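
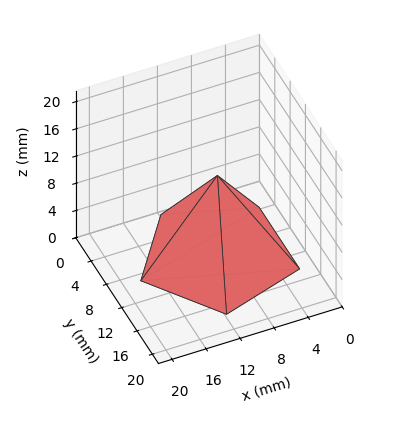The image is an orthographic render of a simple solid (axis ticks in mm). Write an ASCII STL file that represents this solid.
Reading the render: the shape is a regular 5-sided pyramid, base circumscribed radius ≈ 9 mm, apex at z ≈ 12 mm (dimensions read to the nearest mm from the axis ticks). For the STL, each face is triangulated and given an outward normal.

solid part
  facet normal 0.0000 0.0000 -1.0000
    outer loop
      vertex 1.719 14.290 0.000
      vertex 11.781 17.560 0.000
      vertex 18.000 9.000 0.000
    endloop
  endfacet
  facet normal 0.0000 0.0000 -1.0000
    outer loop
      vertex 1.719 3.710 0.000
      vertex 1.719 14.290 0.000
      vertex 18.000 9.000 0.000
    endloop
  endfacet
  facet normal 0.0000 0.0000 -1.0000
    outer loop
      vertex 11.781 0.440 0.000
      vertex 1.719 3.710 0.000
      vertex 18.000 9.000 0.000
    endloop
  endfacet
  facet normal 0.6917 0.5025 0.5187
    outer loop
      vertex 18.000 9.000 0.000
      vertex 11.781 17.560 0.000
      vertex 9.000 9.000 12.000
    endloop
  endfacet
  facet normal -0.2642 0.8131 0.5188
    outer loop
      vertex 11.781 17.560 0.000
      vertex 1.719 14.290 0.000
      vertex 9.000 9.000 12.000
    endloop
  endfacet
  facet normal -0.8549 0.0000 0.5187
    outer loop
      vertex 1.719 14.290 0.000
      vertex 1.719 3.710 0.000
      vertex 9.000 9.000 12.000
    endloop
  endfacet
  facet normal -0.2642 -0.8131 0.5188
    outer loop
      vertex 1.719 3.710 0.000
      vertex 11.781 0.440 0.000
      vertex 9.000 9.000 12.000
    endloop
  endfacet
  facet normal 0.6917 -0.5025 0.5187
    outer loop
      vertex 11.781 0.440 0.000
      vertex 18.000 9.000 0.000
      vertex 9.000 9.000 12.000
    endloop
  endfacet
endsolid part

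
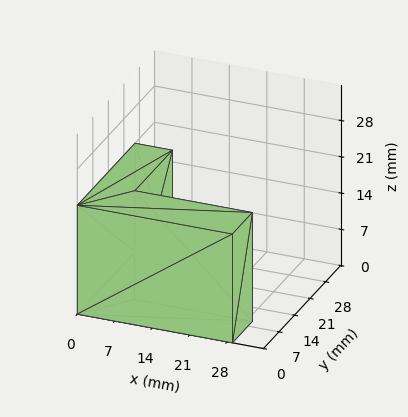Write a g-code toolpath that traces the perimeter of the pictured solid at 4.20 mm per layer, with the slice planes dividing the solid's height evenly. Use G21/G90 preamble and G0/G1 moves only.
Reading the render: the shape is an L-shaped prism: outer 29 × 26 mm, arm thicknesses ≈ 9 mm (horizontal) and 7 mm (vertical), extruded 21 mm in z (dimensions read to the nearest mm from the axis ticks). For the g-code, the solid's height is divided into equal slices at the stated Δz and each level perimeter traced with G1 moves after a G0 lift.

; perimeter-only toolpath
G21 ; units = mm
G90 ; absolute positioning
G28 ; home
; layer 1
G0 Z4.20
G0 X0.00 Y0.00
G1 X29.00 Y0.00
G1 X29.00 Y9.00
G1 X7.00 Y9.00
G1 X7.00 Y26.00
G1 X0.00 Y26.00
G1 X0.00 Y0.00
; layer 2
G0 Z8.40
G0 X0.00 Y0.00
G1 X29.00 Y0.00
G1 X29.00 Y9.00
G1 X7.00 Y9.00
G1 X7.00 Y26.00
G1 X0.00 Y26.00
G1 X0.00 Y0.00
; layer 3
G0 Z12.60
G0 X0.00 Y0.00
G1 X29.00 Y0.00
G1 X29.00 Y9.00
G1 X7.00 Y9.00
G1 X7.00 Y26.00
G1 X0.00 Y26.00
G1 X0.00 Y0.00
; layer 4
G0 Z16.80
G0 X0.00 Y0.00
G1 X29.00 Y0.00
G1 X29.00 Y9.00
G1 X7.00 Y9.00
G1 X7.00 Y26.00
G1 X0.00 Y26.00
G1 X0.00 Y0.00
; layer 5
G0 Z21.00
G0 X0.00 Y0.00
G1 X29.00 Y0.00
G1 X29.00 Y9.00
G1 X7.00 Y9.00
G1 X7.00 Y26.00
G1 X0.00 Y26.00
G1 X0.00 Y0.00
M2 ; end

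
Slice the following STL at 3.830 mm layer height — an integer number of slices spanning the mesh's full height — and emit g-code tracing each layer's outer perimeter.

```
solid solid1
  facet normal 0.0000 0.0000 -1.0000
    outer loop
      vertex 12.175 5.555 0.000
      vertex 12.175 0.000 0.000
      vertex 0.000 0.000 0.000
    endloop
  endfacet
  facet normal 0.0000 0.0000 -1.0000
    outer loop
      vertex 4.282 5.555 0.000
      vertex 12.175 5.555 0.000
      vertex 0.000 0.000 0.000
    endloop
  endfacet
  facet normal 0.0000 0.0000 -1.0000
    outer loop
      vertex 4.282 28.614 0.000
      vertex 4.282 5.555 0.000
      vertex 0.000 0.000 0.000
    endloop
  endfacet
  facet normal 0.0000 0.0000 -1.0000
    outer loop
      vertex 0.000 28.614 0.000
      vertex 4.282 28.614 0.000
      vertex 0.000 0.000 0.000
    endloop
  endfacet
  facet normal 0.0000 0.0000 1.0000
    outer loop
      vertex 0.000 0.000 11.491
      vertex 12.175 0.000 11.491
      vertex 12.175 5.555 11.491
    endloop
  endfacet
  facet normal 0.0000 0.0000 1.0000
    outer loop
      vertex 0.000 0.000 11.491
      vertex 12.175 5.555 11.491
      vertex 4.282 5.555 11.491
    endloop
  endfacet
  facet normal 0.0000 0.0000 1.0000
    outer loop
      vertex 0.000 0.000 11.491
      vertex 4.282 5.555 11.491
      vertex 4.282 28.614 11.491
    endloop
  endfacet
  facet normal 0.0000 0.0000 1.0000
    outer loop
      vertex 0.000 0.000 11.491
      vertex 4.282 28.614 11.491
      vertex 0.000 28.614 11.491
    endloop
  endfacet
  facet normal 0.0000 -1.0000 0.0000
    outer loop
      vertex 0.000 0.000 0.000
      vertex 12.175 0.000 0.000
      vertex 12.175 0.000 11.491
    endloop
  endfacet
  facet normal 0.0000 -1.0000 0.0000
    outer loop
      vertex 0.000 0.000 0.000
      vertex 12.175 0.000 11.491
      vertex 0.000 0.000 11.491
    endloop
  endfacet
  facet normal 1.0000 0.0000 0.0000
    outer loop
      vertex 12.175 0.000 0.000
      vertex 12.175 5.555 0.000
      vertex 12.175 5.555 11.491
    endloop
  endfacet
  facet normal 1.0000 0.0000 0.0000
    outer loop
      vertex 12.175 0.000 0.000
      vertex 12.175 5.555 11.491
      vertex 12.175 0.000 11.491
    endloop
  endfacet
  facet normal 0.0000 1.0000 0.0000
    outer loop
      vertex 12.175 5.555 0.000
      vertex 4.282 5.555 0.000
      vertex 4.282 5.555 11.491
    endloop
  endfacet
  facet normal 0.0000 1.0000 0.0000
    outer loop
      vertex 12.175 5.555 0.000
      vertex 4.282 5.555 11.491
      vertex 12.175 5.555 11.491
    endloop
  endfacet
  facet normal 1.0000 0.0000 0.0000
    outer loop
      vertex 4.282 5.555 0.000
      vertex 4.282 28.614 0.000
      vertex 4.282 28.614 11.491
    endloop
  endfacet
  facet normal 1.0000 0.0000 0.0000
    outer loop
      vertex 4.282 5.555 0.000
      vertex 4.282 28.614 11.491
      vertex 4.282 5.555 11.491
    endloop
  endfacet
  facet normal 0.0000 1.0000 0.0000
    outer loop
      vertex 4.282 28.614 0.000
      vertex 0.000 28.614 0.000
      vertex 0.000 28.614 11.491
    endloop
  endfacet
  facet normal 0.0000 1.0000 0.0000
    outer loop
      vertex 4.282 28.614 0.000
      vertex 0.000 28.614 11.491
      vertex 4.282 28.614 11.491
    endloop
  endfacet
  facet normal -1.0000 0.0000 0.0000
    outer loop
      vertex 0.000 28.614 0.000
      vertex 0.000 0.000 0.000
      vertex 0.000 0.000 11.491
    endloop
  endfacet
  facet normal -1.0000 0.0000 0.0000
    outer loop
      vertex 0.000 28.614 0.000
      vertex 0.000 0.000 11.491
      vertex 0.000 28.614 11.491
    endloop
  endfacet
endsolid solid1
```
; perimeter-only toolpath
G21 ; units = mm
G90 ; absolute positioning
G28 ; home
; layer 1
G0 Z3.830
G0 X0.000 Y0.000
G1 X12.175 Y0.000
G1 X12.175 Y5.555
G1 X4.282 Y5.555
G1 X4.282 Y28.614
G1 X0.000 Y28.614
G1 X0.000 Y0.000
; layer 2
G0 Z7.661
G0 X0.000 Y0.000
G1 X12.175 Y0.000
G1 X12.175 Y5.555
G1 X4.282 Y5.555
G1 X4.282 Y28.614
G1 X0.000 Y28.614
G1 X0.000 Y0.000
; layer 3
G0 Z11.491
G0 X0.000 Y0.000
G1 X12.175 Y0.000
G1 X12.175 Y5.555
G1 X4.282 Y5.555
G1 X4.282 Y28.614
G1 X0.000 Y28.614
G1 X0.000 Y0.000
M2 ; end

The solid is an L-shaped prism: outer 12.2 × 28.6 mm, arm thicknesses ≈ 5.55 mm (horizontal) and 4.28 mm (vertical), extruded 11.5 mm in z. Slicing at Δz = 3.830 mm — 3 equal slices spanning the solid's height, so layer i sits at z = i·h/3 — gives 3 non-empty perimeters. Each is a 6-segment closed polygon; G0 lifts to the layer z and rapids to the start vertex, then G1 traces the edges.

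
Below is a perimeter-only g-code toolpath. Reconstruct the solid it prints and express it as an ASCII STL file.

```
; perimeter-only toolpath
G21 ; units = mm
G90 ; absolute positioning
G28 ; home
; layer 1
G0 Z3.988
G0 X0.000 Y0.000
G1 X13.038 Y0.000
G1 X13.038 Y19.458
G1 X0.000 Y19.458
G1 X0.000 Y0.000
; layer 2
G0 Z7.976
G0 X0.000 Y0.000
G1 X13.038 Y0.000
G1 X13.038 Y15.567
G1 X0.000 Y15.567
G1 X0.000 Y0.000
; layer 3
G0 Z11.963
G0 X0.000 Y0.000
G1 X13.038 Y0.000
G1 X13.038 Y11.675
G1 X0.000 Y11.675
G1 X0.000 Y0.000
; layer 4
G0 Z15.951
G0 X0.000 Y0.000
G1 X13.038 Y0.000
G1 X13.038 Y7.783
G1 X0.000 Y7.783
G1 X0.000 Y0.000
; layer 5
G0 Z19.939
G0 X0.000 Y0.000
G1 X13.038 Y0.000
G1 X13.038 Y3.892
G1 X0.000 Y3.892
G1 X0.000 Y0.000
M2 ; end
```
solid part
  facet normal 0.0000 0.0000 -1.0000
    outer loop
      vertex 13.038 23.350 0.000
      vertex 13.038 0.000 0.000
      vertex 0.000 0.000 0.000
    endloop
  endfacet
  facet normal 0.0000 0.0000 -1.0000
    outer loop
      vertex 0.000 23.350 0.000
      vertex 13.038 23.350 0.000
      vertex 0.000 0.000 0.000
    endloop
  endfacet
  facet normal 0.0000 -1.0000 0.0000
    outer loop
      vertex 0.000 0.000 0.000
      vertex 13.038 0.000 0.000
      vertex 13.038 0.000 23.927
    endloop
  endfacet
  facet normal 0.0000 -1.0000 0.0000
    outer loop
      vertex 0.000 0.000 0.000
      vertex 13.038 0.000 23.927
      vertex 0.000 0.000 23.927
    endloop
  endfacet
  facet normal 0.0000 0.7157 0.6984
    outer loop
      vertex 0.000 0.000 23.927
      vertex 13.038 0.000 23.927
      vertex 13.038 23.350 0.000
    endloop
  endfacet
  facet normal 0.0000 0.7157 0.6984
    outer loop
      vertex 0.000 0.000 23.927
      vertex 13.038 23.350 0.000
      vertex 0.000 23.350 0.000
    endloop
  endfacet
  facet normal -1.0000 0.0000 0.0000
    outer loop
      vertex 0.000 0.000 23.927
      vertex 0.000 23.350 0.000
      vertex 0.000 0.000 0.000
    endloop
  endfacet
  facet normal 1.0000 0.0000 0.0000
    outer loop
      vertex 13.038 0.000 0.000
      vertex 13.038 23.350 0.000
      vertex 13.038 0.000 23.927
    endloop
  endfacet
endsolid part

The G0 Z moves step by Δz≈3.988 mm. The G1 loops shrink linearly with z, so the solid tapers from its base footprint up to z≈23.9. Closing with a flat bottom cap and the tapered top and triangulating gives 8 facets — a wedge (ramp): 13 × 23.4 mm base, rising to 23.9 mm along the y=0 edge and sloping linearly to z=0 at y=23.4.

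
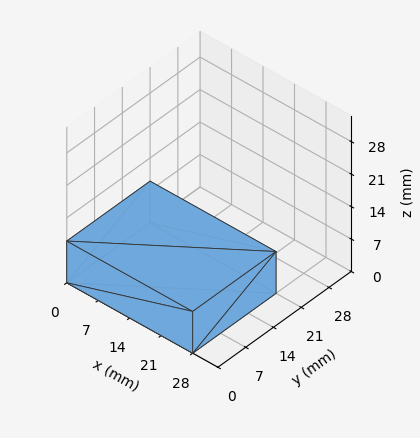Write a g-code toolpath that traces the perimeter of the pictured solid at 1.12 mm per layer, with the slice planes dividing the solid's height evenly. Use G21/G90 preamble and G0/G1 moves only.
Reading the render: the shape is a rectangular box, roughly 28 × 21 mm footprint and 9 mm tall (dimensions read to the nearest mm from the axis ticks). For the g-code, the solid's height is divided into equal slices at the stated Δz and each level perimeter traced with G1 moves after a G0 lift.

; perimeter-only toolpath
G21 ; units = mm
G90 ; absolute positioning
G28 ; home
; layer 1
G0 Z1.12
G0 X0.00 Y0.00
G1 X28.00 Y0.00
G1 X28.00 Y21.00
G1 X0.00 Y21.00
G1 X0.00 Y0.00
; layer 2
G0 Z2.25
G0 X0.00 Y0.00
G1 X28.00 Y0.00
G1 X28.00 Y21.00
G1 X0.00 Y21.00
G1 X0.00 Y0.00
; layer 3
G0 Z3.38
G0 X0.00 Y0.00
G1 X28.00 Y0.00
G1 X28.00 Y21.00
G1 X0.00 Y21.00
G1 X0.00 Y0.00
; layer 4
G0 Z4.50
G0 X0.00 Y0.00
G1 X28.00 Y0.00
G1 X28.00 Y21.00
G1 X0.00 Y21.00
G1 X0.00 Y0.00
; layer 5
G0 Z5.62
G0 X0.00 Y0.00
G1 X28.00 Y0.00
G1 X28.00 Y21.00
G1 X0.00 Y21.00
G1 X0.00 Y0.00
; layer 6
G0 Z6.75
G0 X0.00 Y0.00
G1 X28.00 Y0.00
G1 X28.00 Y21.00
G1 X0.00 Y21.00
G1 X0.00 Y0.00
; layer 7
G0 Z7.88
G0 X0.00 Y0.00
G1 X28.00 Y0.00
G1 X28.00 Y21.00
G1 X0.00 Y21.00
G1 X0.00 Y0.00
; layer 8
G0 Z9.00
G0 X0.00 Y0.00
G1 X28.00 Y0.00
G1 X28.00 Y21.00
G1 X0.00 Y21.00
G1 X0.00 Y0.00
M2 ; end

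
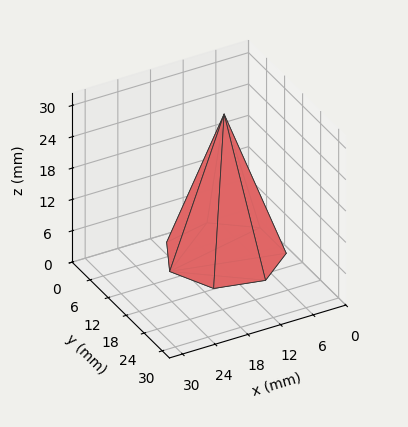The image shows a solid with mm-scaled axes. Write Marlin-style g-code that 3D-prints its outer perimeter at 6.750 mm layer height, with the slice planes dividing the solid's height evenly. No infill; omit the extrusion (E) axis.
Reading the render: the shape is a regular 7-sided pyramid, base circumscribed radius ≈ 10 mm, apex at z ≈ 27 mm (dimensions read to the nearest mm from the axis ticks). For the g-code, the solid's height is divided into equal slices at the stated Δz and each level perimeter traced with G1 moves after a G0 lift.

; perimeter-only toolpath
G21 ; units = mm
G90 ; absolute positioning
G28 ; home
; layer 1
G0 Z6.750
G0 X17.500 Y10.000
G1 X14.676 Y15.864
G1 X8.331 Y17.312
G1 X3.242 Y13.254
G1 X3.242 Y6.746
G1 X8.331 Y2.688
G1 X14.676 Y4.136
G1 X17.500 Y10.000
; layer 2
G0 Z13.500
G0 X15.000 Y10.000
G1 X13.117 Y13.909
G1 X8.887 Y14.874
G1 X5.495 Y12.169
G1 X5.495 Y7.830
G1 X8.887 Y5.125
G1 X13.117 Y6.091
G1 X15.000 Y10.000
; layer 3
G0 Z20.250
G0 X12.500 Y10.000
G1 X11.559 Y11.954
G1 X9.444 Y12.437
G1 X7.747 Y11.085
G1 X7.747 Y8.915
G1 X9.444 Y7.563
G1 X11.559 Y8.046
G1 X12.500 Y10.000
M2 ; end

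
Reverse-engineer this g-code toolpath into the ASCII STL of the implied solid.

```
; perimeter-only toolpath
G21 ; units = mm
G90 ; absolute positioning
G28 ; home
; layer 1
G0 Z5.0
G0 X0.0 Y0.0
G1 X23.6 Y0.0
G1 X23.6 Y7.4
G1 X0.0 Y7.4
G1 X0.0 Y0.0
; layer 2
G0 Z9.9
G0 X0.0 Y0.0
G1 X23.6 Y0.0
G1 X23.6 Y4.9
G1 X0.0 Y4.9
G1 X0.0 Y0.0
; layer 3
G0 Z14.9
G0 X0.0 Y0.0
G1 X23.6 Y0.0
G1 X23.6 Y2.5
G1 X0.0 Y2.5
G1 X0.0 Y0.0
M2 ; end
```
solid part
  facet normal 0.0000 0.0000 -1.0000
    outer loop
      vertex 23.6 9.8 0.0
      vertex 23.6 0.0 0.0
      vertex 0.0 0.0 0.0
    endloop
  endfacet
  facet normal 0.0000 0.0000 -1.0000
    outer loop
      vertex 0.0 9.8 0.0
      vertex 23.6 9.8 0.0
      vertex 0.0 0.0 0.0
    endloop
  endfacet
  facet normal 0.0000 -1.0000 0.0000
    outer loop
      vertex 0.0 0.0 0.0
      vertex 23.6 0.0 0.0
      vertex 23.6 0.0 19.8
    endloop
  endfacet
  facet normal 0.0000 -1.0000 0.0000
    outer loop
      vertex 0.0 0.0 0.0
      vertex 23.6 0.0 19.8
      vertex 0.0 0.0 19.8
    endloop
  endfacet
  facet normal 0.0000 0.8962 0.4436
    outer loop
      vertex 0.0 0.0 19.8
      vertex 23.6 0.0 19.8
      vertex 23.6 9.8 0.0
    endloop
  endfacet
  facet normal 0.0000 0.8962 0.4436
    outer loop
      vertex 0.0 0.0 19.8
      vertex 23.6 9.8 0.0
      vertex 0.0 9.8 0.0
    endloop
  endfacet
  facet normal -1.0000 0.0000 0.0000
    outer loop
      vertex 0.0 0.0 19.8
      vertex 0.0 9.8 0.0
      vertex 0.0 0.0 0.0
    endloop
  endfacet
  facet normal 1.0000 0.0000 0.0000
    outer loop
      vertex 23.6 0.0 0.0
      vertex 23.6 9.8 0.0
      vertex 23.6 0.0 19.8
    endloop
  endfacet
endsolid part

The G0 Z moves step by Δz≈5.0 mm. The G1 loops shrink linearly with z, so the solid tapers from its base footprint up to z≈19.8. Closing with a flat bottom cap and the tapered top and triangulating gives 8 facets — a wedge (ramp): 23.6 × 9.8 mm base, rising to 19.8 mm along the y=0 edge and sloping linearly to z=0 at y=9.8.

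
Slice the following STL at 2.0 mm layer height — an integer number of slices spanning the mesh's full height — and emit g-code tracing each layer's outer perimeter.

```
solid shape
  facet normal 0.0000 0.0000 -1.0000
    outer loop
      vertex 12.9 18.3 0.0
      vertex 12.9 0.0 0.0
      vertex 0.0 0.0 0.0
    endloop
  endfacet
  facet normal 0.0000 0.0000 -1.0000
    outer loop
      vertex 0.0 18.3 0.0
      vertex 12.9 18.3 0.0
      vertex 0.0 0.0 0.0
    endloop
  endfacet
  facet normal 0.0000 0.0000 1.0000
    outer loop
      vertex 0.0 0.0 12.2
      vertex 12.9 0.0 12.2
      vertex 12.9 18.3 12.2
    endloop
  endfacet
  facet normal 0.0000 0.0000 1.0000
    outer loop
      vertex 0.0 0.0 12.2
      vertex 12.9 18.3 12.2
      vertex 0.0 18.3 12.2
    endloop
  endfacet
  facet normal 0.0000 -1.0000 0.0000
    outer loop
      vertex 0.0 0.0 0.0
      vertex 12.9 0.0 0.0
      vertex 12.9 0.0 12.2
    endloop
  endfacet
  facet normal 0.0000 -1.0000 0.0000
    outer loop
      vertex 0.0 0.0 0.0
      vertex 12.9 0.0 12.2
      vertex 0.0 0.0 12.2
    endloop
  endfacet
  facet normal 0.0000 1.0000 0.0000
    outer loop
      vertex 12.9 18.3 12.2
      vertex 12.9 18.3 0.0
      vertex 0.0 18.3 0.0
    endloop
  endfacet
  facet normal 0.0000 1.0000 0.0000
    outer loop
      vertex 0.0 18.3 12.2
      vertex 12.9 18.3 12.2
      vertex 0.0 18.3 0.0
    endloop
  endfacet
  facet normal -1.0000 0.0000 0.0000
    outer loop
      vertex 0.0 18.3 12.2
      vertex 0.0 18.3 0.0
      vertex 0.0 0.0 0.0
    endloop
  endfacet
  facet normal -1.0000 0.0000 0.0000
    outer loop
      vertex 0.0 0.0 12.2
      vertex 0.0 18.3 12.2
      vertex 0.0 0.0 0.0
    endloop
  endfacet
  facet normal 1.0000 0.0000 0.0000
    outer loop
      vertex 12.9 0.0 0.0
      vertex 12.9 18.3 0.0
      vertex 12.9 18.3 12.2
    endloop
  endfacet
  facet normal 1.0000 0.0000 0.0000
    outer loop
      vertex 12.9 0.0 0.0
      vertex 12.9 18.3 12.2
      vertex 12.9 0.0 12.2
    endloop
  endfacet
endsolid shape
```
; perimeter-only toolpath
G21 ; units = mm
G90 ; absolute positioning
G28 ; home
; layer 1
G0 Z2.0
G0 X0.0 Y0.0
G1 X12.9 Y0.0
G1 X12.9 Y18.3
G1 X0.0 Y18.3
G1 X0.0 Y0.0
; layer 2
G0 Z4.1
G0 X0.0 Y0.0
G1 X12.9 Y0.0
G1 X12.9 Y18.3
G1 X0.0 Y18.3
G1 X0.0 Y0.0
; layer 3
G0 Z6.1
G0 X0.0 Y0.0
G1 X12.9 Y0.0
G1 X12.9 Y18.3
G1 X0.0 Y18.3
G1 X0.0 Y0.0
; layer 4
G0 Z8.1
G0 X0.0 Y0.0
G1 X12.9 Y0.0
G1 X12.9 Y18.3
G1 X0.0 Y18.3
G1 X0.0 Y0.0
; layer 5
G0 Z10.2
G0 X0.0 Y0.0
G1 X12.9 Y0.0
G1 X12.9 Y18.3
G1 X0.0 Y18.3
G1 X0.0 Y0.0
; layer 6
G0 Z12.2
G0 X0.0 Y0.0
G1 X12.9 Y0.0
G1 X12.9 Y18.3
G1 X0.0 Y18.3
G1 X0.0 Y0.0
M2 ; end

The solid is a rectangular box, roughly 12.9 × 18.3 mm footprint and 12.2 mm tall. Slicing at Δz = 2.0 mm — 6 equal slices spanning the solid's height, so layer i sits at z = i·h/6 — gives 6 non-empty perimeters. Each is a 4-segment closed polygon; G0 lifts to the layer z and rapids to the start vertex, then G1 traces the edges.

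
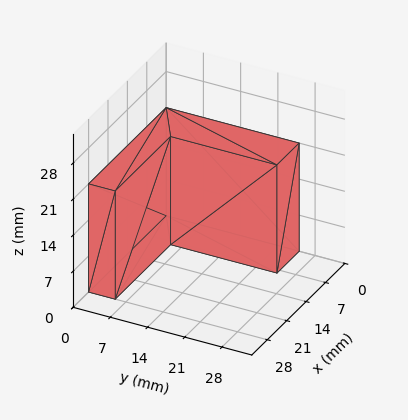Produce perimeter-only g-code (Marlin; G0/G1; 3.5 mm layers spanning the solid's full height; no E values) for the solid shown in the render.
Reading the render: the shape is an L-shaped prism: outer 28 × 25 mm, arm thicknesses ≈ 5 mm (horizontal) and 8 mm (vertical), extruded 21 mm in z (dimensions read to the nearest mm from the axis ticks). For the g-code, the solid's height is divided into equal slices at the stated Δz and each level perimeter traced with G1 moves after a G0 lift.

; perimeter-only toolpath
G21 ; units = mm
G90 ; absolute positioning
G28 ; home
; layer 1
G0 Z3.5
G0 X0.0 Y0.0
G1 X28.0 Y0.0
G1 X28.0 Y5.0
G1 X8.0 Y5.0
G1 X8.0 Y25.0
G1 X0.0 Y25.0
G1 X0.0 Y0.0
; layer 2
G0 Z7.0
G0 X0.0 Y0.0
G1 X28.0 Y0.0
G1 X28.0 Y5.0
G1 X8.0 Y5.0
G1 X8.0 Y25.0
G1 X0.0 Y25.0
G1 X0.0 Y0.0
; layer 3
G0 Z10.5
G0 X0.0 Y0.0
G1 X28.0 Y0.0
G1 X28.0 Y5.0
G1 X8.0 Y5.0
G1 X8.0 Y25.0
G1 X0.0 Y25.0
G1 X0.0 Y0.0
; layer 4
G0 Z14.0
G0 X0.0 Y0.0
G1 X28.0 Y0.0
G1 X28.0 Y5.0
G1 X8.0 Y5.0
G1 X8.0 Y25.0
G1 X0.0 Y25.0
G1 X0.0 Y0.0
; layer 5
G0 Z17.5
G0 X0.0 Y0.0
G1 X28.0 Y0.0
G1 X28.0 Y5.0
G1 X8.0 Y5.0
G1 X8.0 Y25.0
G1 X0.0 Y25.0
G1 X0.0 Y0.0
; layer 6
G0 Z21.0
G0 X0.0 Y0.0
G1 X28.0 Y0.0
G1 X28.0 Y5.0
G1 X8.0 Y5.0
G1 X8.0 Y25.0
G1 X0.0 Y25.0
G1 X0.0 Y0.0
M2 ; end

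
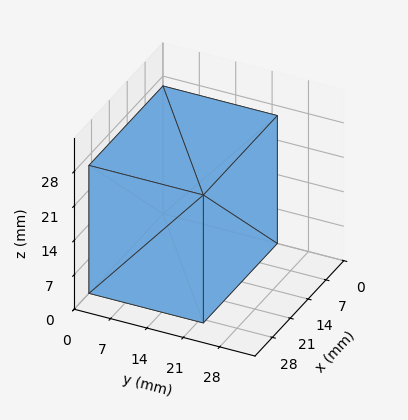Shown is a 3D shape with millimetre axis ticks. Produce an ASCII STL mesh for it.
Reading the render: the shape is a rectangular box, roughly 29 × 22 mm footprint and 26 mm tall (dimensions read to the nearest mm from the axis ticks). For the STL, each face is triangulated and given an outward normal.

solid part
  facet normal 0.0000 0.0000 -1.0000
    outer loop
      vertex 29.00 22.00 0.00
      vertex 29.00 0.00 0.00
      vertex 0.00 0.00 0.00
    endloop
  endfacet
  facet normal 0.0000 0.0000 -1.0000
    outer loop
      vertex 0.00 22.00 0.00
      vertex 29.00 22.00 0.00
      vertex 0.00 0.00 0.00
    endloop
  endfacet
  facet normal 0.0000 0.0000 1.0000
    outer loop
      vertex 0.00 0.00 26.00
      vertex 29.00 0.00 26.00
      vertex 29.00 22.00 26.00
    endloop
  endfacet
  facet normal 0.0000 0.0000 1.0000
    outer loop
      vertex 0.00 0.00 26.00
      vertex 29.00 22.00 26.00
      vertex 0.00 22.00 26.00
    endloop
  endfacet
  facet normal 0.0000 -1.0000 0.0000
    outer loop
      vertex 0.00 0.00 0.00
      vertex 29.00 0.00 0.00
      vertex 29.00 0.00 26.00
    endloop
  endfacet
  facet normal 0.0000 -1.0000 0.0000
    outer loop
      vertex 0.00 0.00 0.00
      vertex 29.00 0.00 26.00
      vertex 0.00 0.00 26.00
    endloop
  endfacet
  facet normal 0.0000 1.0000 0.0000
    outer loop
      vertex 29.00 22.00 26.00
      vertex 29.00 22.00 0.00
      vertex 0.00 22.00 0.00
    endloop
  endfacet
  facet normal 0.0000 1.0000 0.0000
    outer loop
      vertex 0.00 22.00 26.00
      vertex 29.00 22.00 26.00
      vertex 0.00 22.00 0.00
    endloop
  endfacet
  facet normal -1.0000 0.0000 0.0000
    outer loop
      vertex 0.00 22.00 26.00
      vertex 0.00 22.00 0.00
      vertex 0.00 0.00 0.00
    endloop
  endfacet
  facet normal -1.0000 0.0000 0.0000
    outer loop
      vertex 0.00 0.00 26.00
      vertex 0.00 22.00 26.00
      vertex 0.00 0.00 0.00
    endloop
  endfacet
  facet normal 1.0000 0.0000 0.0000
    outer loop
      vertex 29.00 0.00 0.00
      vertex 29.00 22.00 0.00
      vertex 29.00 22.00 26.00
    endloop
  endfacet
  facet normal 1.0000 0.0000 0.0000
    outer loop
      vertex 29.00 0.00 0.00
      vertex 29.00 22.00 26.00
      vertex 29.00 0.00 26.00
    endloop
  endfacet
endsolid part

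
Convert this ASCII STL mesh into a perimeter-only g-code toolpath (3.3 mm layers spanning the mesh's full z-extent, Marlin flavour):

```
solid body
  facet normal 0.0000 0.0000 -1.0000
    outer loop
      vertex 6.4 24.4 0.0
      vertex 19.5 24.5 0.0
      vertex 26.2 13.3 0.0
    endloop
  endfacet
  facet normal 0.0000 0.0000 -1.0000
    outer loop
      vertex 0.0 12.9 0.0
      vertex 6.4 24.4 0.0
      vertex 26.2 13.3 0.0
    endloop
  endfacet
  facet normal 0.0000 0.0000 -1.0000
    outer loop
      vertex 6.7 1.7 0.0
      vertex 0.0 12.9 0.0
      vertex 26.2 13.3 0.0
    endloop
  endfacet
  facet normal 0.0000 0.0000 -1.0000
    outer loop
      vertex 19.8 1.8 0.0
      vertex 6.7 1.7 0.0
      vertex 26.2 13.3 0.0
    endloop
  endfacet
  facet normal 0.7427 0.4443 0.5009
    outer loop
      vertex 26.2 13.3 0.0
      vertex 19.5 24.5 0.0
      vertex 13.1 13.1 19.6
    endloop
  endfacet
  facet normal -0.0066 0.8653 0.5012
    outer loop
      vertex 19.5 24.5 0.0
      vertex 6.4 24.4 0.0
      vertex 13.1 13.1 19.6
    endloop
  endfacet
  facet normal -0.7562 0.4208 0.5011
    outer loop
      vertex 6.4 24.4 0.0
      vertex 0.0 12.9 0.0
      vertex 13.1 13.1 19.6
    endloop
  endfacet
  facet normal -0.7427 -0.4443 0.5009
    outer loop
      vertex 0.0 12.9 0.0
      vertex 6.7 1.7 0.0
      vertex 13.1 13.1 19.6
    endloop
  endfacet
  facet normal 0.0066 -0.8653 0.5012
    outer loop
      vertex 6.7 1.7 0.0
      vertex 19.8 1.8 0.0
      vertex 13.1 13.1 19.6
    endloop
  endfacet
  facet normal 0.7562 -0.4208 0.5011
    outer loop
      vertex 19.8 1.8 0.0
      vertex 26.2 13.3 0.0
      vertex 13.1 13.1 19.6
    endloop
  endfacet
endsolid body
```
; perimeter-only toolpath
G21 ; units = mm
G90 ; absolute positioning
G28 ; home
; layer 1
G0 Z3.3
G0 X24.0 Y13.3
G1 X18.4 Y22.6
G1 X7.5 Y22.5
G1 X2.2 Y12.9
G1 X7.8 Y3.6
G1 X18.7 Y3.7
G1 X24.0 Y13.3
; layer 2
G0 Z6.5
G0 X21.8 Y13.2
G1 X17.4 Y20.7
G1 X8.6 Y20.6
G1 X4.4 Y13.0
G1 X8.8 Y5.5
G1 X17.6 Y5.6
G1 X21.8 Y13.2
; layer 3
G0 Z9.8
G0 X19.6 Y13.2
G1 X16.3 Y18.8
G1 X9.8 Y18.8
G1 X6.5 Y13.0
G1 X9.9 Y7.4
G1 X16.4 Y7.5
G1 X19.6 Y13.2
; layer 4
G0 Z13.1
G0 X17.5 Y13.2
G1 X15.2 Y16.9
G1 X10.9 Y16.9
G1 X8.7 Y13.0
G1 X11.0 Y9.3
G1 X15.3 Y9.3
G1 X17.5 Y13.2
; layer 5
G0 Z16.3
G0 X15.3 Y13.1
G1 X14.2 Y15.0
G1 X12.0 Y15.0
G1 X10.9 Y13.1
G1 X12.0 Y11.2
G1 X14.2 Y11.2
G1 X15.3 Y13.1
M2 ; end

The solid is a regular 6-sided pyramid, base circumscribed radius ≈ 13.1 mm, apex at z ≈ 19.6 mm. Slicing at Δz = 3.3 mm — 6 equal slices spanning the solid's height, so layer i sits at z = i·h/6 — gives 5 non-empty perimeters. Each is a 6-segment closed polygon; G0 lifts to the layer z and rapids to the start vertex, then G1 traces the edges. The cross-section shrinks linearly with z (the slice at the apex is degenerate and omitted).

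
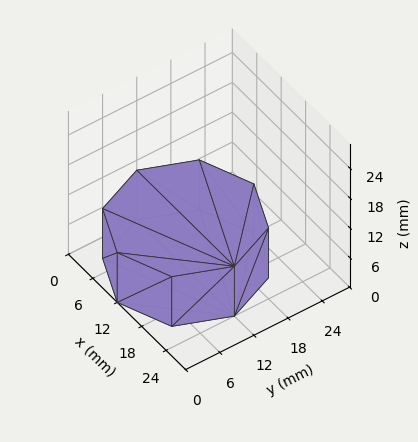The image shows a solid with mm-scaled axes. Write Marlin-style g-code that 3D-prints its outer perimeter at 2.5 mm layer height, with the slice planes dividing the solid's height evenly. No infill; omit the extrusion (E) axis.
Reading the render: the shape is a regular 8-sided prism (a cylinder approximated with 8 flat sides), circumscribed radius ≈ 12 mm, height ≈ 10 mm (dimensions read to the nearest mm from the axis ticks). For the g-code, the solid's height is divided into equal slices at the stated Δz and each level perimeter traced with G1 moves after a G0 lift.

; perimeter-only toolpath
G21 ; units = mm
G90 ; absolute positioning
G28 ; home
; layer 1
G0 Z2.5
G0 X24.0 Y12.0
G1 X20.5 Y20.5
G1 X12.0 Y24.0
G1 X3.5 Y20.5
G1 X0.0 Y12.0
G1 X3.5 Y3.5
G1 X12.0 Y0.0
G1 X20.5 Y3.5
G1 X24.0 Y12.0
; layer 2
G0 Z5.0
G0 X24.0 Y12.0
G1 X20.5 Y20.5
G1 X12.0 Y24.0
G1 X3.5 Y20.5
G1 X0.0 Y12.0
G1 X3.5 Y3.5
G1 X12.0 Y0.0
G1 X20.5 Y3.5
G1 X24.0 Y12.0
; layer 3
G0 Z7.5
G0 X24.0 Y12.0
G1 X20.5 Y20.5
G1 X12.0 Y24.0
G1 X3.5 Y20.5
G1 X0.0 Y12.0
G1 X3.5 Y3.5
G1 X12.0 Y0.0
G1 X20.5 Y3.5
G1 X24.0 Y12.0
; layer 4
G0 Z10.0
G0 X24.0 Y12.0
G1 X20.5 Y20.5
G1 X12.0 Y24.0
G1 X3.5 Y20.5
G1 X0.0 Y12.0
G1 X3.5 Y3.5
G1 X12.0 Y0.0
G1 X20.5 Y3.5
G1 X24.0 Y12.0
M2 ; end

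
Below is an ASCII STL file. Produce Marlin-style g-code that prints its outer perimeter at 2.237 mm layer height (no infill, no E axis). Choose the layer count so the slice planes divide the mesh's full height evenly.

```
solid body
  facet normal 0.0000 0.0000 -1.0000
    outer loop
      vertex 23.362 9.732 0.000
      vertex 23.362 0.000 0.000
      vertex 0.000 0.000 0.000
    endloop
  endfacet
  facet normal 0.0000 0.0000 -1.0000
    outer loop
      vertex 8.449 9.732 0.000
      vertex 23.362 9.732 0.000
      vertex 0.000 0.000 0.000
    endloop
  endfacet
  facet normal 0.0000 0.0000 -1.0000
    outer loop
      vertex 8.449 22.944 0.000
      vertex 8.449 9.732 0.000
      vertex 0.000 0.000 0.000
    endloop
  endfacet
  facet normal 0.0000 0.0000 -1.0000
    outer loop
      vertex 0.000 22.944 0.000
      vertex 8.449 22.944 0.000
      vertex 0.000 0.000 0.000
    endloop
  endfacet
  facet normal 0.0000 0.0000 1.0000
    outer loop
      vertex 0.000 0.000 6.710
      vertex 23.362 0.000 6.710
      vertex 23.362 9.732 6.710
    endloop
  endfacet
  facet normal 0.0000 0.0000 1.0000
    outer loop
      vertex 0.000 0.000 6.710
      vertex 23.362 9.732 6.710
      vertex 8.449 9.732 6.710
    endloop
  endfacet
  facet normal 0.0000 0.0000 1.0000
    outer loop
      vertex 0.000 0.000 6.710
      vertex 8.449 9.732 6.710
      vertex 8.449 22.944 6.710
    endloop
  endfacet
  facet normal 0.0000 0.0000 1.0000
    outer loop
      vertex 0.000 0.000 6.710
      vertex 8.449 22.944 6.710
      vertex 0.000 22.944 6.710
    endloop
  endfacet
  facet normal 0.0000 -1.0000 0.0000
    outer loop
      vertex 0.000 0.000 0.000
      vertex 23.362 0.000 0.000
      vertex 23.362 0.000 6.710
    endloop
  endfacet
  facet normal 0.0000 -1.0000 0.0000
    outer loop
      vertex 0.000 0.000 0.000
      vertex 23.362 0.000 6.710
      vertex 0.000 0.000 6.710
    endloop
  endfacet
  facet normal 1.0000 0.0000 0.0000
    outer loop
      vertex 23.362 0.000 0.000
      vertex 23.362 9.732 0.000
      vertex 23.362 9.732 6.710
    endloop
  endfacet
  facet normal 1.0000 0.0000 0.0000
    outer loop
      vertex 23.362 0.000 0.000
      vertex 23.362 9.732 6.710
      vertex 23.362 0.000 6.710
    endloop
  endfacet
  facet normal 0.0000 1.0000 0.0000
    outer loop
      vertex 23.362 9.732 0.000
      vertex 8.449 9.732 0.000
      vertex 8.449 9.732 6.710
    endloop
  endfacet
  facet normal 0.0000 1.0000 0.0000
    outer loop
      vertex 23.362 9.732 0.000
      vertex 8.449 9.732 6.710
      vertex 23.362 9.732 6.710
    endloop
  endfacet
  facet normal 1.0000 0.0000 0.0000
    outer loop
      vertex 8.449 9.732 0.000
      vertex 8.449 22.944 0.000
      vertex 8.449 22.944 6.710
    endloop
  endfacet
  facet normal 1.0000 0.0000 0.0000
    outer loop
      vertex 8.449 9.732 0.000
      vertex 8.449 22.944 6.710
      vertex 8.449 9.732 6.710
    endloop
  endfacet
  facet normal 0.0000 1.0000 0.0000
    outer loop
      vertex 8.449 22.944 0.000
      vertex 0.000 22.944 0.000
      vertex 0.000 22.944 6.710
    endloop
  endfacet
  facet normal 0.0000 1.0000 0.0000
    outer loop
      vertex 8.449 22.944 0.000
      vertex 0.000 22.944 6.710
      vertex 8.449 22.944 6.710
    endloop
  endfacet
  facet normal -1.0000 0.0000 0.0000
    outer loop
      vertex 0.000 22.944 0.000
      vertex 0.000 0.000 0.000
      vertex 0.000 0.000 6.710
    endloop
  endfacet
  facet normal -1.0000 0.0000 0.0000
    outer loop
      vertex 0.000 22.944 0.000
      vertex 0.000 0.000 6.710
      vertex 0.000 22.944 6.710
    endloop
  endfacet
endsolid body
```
; perimeter-only toolpath
G21 ; units = mm
G90 ; absolute positioning
G28 ; home
; layer 1
G0 Z2.237
G0 X0.000 Y0.000
G1 X23.362 Y0.000
G1 X23.362 Y9.732
G1 X8.449 Y9.732
G1 X8.449 Y22.944
G1 X0.000 Y22.944
G1 X0.000 Y0.000
; layer 2
G0 Z4.473
G0 X0.000 Y0.000
G1 X23.362 Y0.000
G1 X23.362 Y9.732
G1 X8.449 Y9.732
G1 X8.449 Y22.944
G1 X0.000 Y22.944
G1 X0.000 Y0.000
; layer 3
G0 Z6.710
G0 X0.000 Y0.000
G1 X23.362 Y0.000
G1 X23.362 Y9.732
G1 X8.449 Y9.732
G1 X8.449 Y22.944
G1 X0.000 Y22.944
G1 X0.000 Y0.000
M2 ; end

The solid is an L-shaped prism: outer 23.4 × 22.9 mm, arm thicknesses ≈ 9.73 mm (horizontal) and 8.45 mm (vertical), extruded 6.71 mm in z. Slicing at Δz = 2.237 mm — 3 equal slices spanning the solid's height, so layer i sits at z = i·h/3 — gives 3 non-empty perimeters. Each is a 6-segment closed polygon; G0 lifts to the layer z and rapids to the start vertex, then G1 traces the edges.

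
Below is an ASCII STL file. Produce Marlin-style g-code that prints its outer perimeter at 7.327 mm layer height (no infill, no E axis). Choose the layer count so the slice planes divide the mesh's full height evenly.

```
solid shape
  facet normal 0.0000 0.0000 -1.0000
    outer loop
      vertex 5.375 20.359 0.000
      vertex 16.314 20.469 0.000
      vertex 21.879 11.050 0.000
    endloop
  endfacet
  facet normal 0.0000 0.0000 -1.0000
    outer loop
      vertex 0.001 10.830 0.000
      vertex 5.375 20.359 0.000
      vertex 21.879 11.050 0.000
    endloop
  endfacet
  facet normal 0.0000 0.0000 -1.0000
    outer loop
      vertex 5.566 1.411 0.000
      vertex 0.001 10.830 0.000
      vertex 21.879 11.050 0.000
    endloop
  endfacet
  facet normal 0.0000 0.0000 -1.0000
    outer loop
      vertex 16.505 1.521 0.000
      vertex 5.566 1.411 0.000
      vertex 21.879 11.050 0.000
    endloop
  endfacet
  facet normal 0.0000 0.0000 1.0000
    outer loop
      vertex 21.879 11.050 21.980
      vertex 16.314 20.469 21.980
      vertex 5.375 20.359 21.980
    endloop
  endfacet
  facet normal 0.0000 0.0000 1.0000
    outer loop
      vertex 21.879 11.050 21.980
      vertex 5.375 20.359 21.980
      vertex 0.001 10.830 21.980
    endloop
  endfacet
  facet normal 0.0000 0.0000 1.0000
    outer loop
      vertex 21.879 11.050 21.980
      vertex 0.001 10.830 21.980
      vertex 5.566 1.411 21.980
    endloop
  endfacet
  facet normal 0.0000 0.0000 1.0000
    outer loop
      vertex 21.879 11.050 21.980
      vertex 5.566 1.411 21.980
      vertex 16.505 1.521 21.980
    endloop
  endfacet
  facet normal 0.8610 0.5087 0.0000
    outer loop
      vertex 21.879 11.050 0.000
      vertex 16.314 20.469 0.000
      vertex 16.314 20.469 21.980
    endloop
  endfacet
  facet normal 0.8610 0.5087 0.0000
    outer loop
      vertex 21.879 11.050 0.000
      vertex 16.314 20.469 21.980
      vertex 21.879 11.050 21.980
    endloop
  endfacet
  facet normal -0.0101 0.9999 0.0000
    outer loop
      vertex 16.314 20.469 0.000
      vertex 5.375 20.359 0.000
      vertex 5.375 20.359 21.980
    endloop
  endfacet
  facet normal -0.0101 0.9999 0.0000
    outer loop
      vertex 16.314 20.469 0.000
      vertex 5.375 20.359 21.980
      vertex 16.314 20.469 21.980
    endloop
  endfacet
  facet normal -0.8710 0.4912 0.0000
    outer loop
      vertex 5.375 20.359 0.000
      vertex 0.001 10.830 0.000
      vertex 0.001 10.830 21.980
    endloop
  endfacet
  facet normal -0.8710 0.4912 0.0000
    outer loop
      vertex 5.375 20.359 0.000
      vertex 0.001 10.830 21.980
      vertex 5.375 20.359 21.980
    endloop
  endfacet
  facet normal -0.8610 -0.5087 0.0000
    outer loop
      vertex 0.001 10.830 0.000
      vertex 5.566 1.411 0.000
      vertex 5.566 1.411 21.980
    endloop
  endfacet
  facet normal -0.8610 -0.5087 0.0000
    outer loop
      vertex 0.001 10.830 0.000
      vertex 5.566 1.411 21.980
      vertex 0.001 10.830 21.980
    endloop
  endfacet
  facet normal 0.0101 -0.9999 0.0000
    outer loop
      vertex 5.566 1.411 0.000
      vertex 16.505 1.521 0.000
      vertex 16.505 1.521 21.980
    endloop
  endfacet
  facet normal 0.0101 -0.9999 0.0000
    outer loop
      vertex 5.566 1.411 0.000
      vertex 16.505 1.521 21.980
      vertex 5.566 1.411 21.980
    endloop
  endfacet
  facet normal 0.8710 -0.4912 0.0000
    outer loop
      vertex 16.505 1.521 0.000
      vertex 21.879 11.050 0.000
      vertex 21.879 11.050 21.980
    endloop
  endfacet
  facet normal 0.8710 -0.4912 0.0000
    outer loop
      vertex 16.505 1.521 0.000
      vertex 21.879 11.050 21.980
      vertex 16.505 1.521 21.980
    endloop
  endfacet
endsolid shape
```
; perimeter-only toolpath
G21 ; units = mm
G90 ; absolute positioning
G28 ; home
; layer 1
G0 Z7.327
G0 X21.879 Y11.050
G1 X16.314 Y20.469
G1 X5.375 Y20.359
G1 X0.001 Y10.830
G1 X5.566 Y1.411
G1 X16.505 Y1.521
G1 X21.879 Y11.050
; layer 2
G0 Z14.653
G0 X21.879 Y11.050
G1 X16.314 Y20.469
G1 X5.375 Y20.359
G1 X0.001 Y10.830
G1 X5.566 Y1.411
G1 X16.505 Y1.521
G1 X21.879 Y11.050
; layer 3
G0 Z21.980
G0 X21.879 Y11.050
G1 X16.314 Y20.469
G1 X5.375 Y20.359
G1 X0.001 Y10.830
G1 X5.566 Y1.411
G1 X16.505 Y1.521
G1 X21.879 Y11.050
M2 ; end

The solid is a regular 6-sided prism (a cylinder approximated with 6 flat sides), circumscribed radius ≈ 10.9 mm, height ≈ 22 mm. Slicing at Δz = 7.327 mm — 3 equal slices spanning the solid's height, so layer i sits at z = i·h/3 — gives 3 non-empty perimeters. Each is a 6-segment closed polygon; G0 lifts to the layer z and rapids to the start vertex, then G1 traces the edges.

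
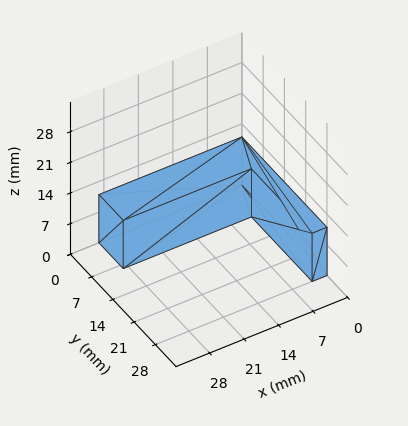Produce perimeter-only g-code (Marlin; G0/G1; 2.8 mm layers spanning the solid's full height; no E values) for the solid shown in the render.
Reading the render: the shape is an L-shaped prism: outer 29 × 28 mm, arm thicknesses ≈ 8 mm (horizontal) and 3 mm (vertical), extruded 11 mm in z (dimensions read to the nearest mm from the axis ticks). For the g-code, the solid's height is divided into equal slices at the stated Δz and each level perimeter traced with G1 moves after a G0 lift.

; perimeter-only toolpath
G21 ; units = mm
G90 ; absolute positioning
G28 ; home
; layer 1
G0 Z2.8
G0 X0.0 Y0.0
G1 X29.0 Y0.0
G1 X29.0 Y8.0
G1 X3.0 Y8.0
G1 X3.0 Y28.0
G1 X0.0 Y28.0
G1 X0.0 Y0.0
; layer 2
G0 Z5.5
G0 X0.0 Y0.0
G1 X29.0 Y0.0
G1 X29.0 Y8.0
G1 X3.0 Y8.0
G1 X3.0 Y28.0
G1 X0.0 Y28.0
G1 X0.0 Y0.0
; layer 3
G0 Z8.2
G0 X0.0 Y0.0
G1 X29.0 Y0.0
G1 X29.0 Y8.0
G1 X3.0 Y8.0
G1 X3.0 Y28.0
G1 X0.0 Y28.0
G1 X0.0 Y0.0
; layer 4
G0 Z11.0
G0 X0.0 Y0.0
G1 X29.0 Y0.0
G1 X29.0 Y8.0
G1 X3.0 Y8.0
G1 X3.0 Y28.0
G1 X0.0 Y28.0
G1 X0.0 Y0.0
M2 ; end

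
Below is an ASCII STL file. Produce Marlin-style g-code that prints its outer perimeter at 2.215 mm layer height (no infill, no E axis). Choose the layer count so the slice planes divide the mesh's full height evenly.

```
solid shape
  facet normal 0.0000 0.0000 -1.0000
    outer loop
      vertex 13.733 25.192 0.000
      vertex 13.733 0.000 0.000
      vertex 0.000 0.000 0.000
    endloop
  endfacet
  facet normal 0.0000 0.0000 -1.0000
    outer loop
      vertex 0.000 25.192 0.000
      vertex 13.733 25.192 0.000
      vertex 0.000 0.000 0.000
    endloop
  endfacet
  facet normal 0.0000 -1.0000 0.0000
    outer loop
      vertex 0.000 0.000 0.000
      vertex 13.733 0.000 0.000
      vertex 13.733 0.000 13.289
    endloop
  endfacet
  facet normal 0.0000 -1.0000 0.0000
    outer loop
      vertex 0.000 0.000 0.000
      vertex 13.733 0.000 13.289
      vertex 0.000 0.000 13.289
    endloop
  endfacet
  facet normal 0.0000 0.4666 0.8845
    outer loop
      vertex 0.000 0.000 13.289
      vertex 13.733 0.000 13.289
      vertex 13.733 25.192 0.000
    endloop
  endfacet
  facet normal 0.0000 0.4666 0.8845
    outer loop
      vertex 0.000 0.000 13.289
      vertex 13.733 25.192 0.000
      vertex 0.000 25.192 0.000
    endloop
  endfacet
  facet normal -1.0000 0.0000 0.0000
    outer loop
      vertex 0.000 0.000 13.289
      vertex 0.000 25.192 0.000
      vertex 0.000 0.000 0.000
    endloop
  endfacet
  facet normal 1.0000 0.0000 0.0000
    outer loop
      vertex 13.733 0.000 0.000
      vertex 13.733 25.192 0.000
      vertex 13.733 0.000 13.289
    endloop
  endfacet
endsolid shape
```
; perimeter-only toolpath
G21 ; units = mm
G90 ; absolute positioning
G28 ; home
; layer 1
G0 Z2.215
G0 X0.000 Y0.000
G1 X13.733 Y0.000
G1 X13.733 Y20.993
G1 X0.000 Y20.993
G1 X0.000 Y0.000
; layer 2
G0 Z4.430
G0 X0.000 Y0.000
G1 X13.733 Y0.000
G1 X13.733 Y16.795
G1 X0.000 Y16.795
G1 X0.000 Y0.000
; layer 3
G0 Z6.645
G0 X0.000 Y0.000
G1 X13.733 Y0.000
G1 X13.733 Y12.596
G1 X0.000 Y12.596
G1 X0.000 Y0.000
; layer 4
G0 Z8.859
G0 X0.000 Y0.000
G1 X13.733 Y0.000
G1 X13.733 Y8.397
G1 X0.000 Y8.397
G1 X0.000 Y0.000
; layer 5
G0 Z11.074
G0 X0.000 Y0.000
G1 X13.733 Y0.000
G1 X13.733 Y4.199
G1 X0.000 Y4.199
G1 X0.000 Y0.000
M2 ; end

The solid is a wedge (ramp): 13.7 × 25.2 mm base, rising to 13.3 mm along the y=0 edge and sloping linearly to z=0 at y=25.2. Slicing at Δz = 2.215 mm — 6 equal slices spanning the solid's height, so layer i sits at z = i·h/6 — gives 5 non-empty perimeters. Each is a 4-segment closed polygon; G0 lifts to the layer z and rapids to the start vertex, then G1 traces the edges. The cross-section shrinks linearly with z (the slice at the apex is degenerate and omitted).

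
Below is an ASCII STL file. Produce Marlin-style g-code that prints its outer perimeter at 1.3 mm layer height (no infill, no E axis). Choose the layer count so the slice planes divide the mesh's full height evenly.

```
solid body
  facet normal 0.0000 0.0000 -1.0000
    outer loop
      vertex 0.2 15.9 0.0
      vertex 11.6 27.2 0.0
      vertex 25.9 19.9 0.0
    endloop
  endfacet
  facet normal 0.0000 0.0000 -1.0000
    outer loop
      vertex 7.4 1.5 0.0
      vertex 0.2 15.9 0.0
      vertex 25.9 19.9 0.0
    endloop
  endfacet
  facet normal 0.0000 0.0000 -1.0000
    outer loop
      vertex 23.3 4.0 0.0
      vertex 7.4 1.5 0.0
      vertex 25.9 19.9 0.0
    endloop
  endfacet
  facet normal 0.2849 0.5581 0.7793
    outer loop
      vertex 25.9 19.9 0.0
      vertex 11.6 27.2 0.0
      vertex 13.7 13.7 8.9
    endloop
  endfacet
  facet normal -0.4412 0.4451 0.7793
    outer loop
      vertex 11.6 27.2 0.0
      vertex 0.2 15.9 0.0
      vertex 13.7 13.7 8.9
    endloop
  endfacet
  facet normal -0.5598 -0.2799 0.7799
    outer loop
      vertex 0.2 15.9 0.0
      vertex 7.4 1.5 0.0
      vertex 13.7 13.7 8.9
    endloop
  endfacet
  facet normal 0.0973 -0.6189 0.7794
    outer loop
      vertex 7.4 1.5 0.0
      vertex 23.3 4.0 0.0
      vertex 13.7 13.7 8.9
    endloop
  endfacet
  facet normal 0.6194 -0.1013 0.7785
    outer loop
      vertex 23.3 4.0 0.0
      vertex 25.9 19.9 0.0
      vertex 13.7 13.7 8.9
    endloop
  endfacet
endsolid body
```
; perimeter-only toolpath
G21 ; units = mm
G90 ; absolute positioning
G28 ; home
; layer 1
G0 Z1.3
G0 X24.2 Y19.0
G1 X11.9 Y25.3
G1 X2.1 Y15.6
G1 X8.3 Y3.2
G1 X21.9 Y5.4
G1 X24.2 Y19.0
; layer 2
G0 Z2.5
G0 X22.4 Y18.1
G1 X12.2 Y23.3
G1 X4.1 Y15.3
G1 X9.2 Y5.0
G1 X20.6 Y6.8
G1 X22.4 Y18.1
; layer 3
G0 Z3.8
G0 X20.7 Y17.2
G1 X12.5 Y21.4
G1 X6.0 Y15.0
G1 X10.1 Y6.7
G1 X19.2 Y8.2
G1 X20.7 Y17.2
; layer 4
G0 Z5.1
G0 X18.9 Y16.4
G1 X12.8 Y19.5
G1 X7.9 Y14.6
G1 X11.0 Y8.5
G1 X17.8 Y9.5
G1 X18.9 Y16.4
; layer 5
G0 Z6.4
G0 X17.2 Y15.5
G1 X13.1 Y17.6
G1 X9.8 Y14.3
G1 X11.9 Y10.2
G1 X16.4 Y10.9
G1 X17.2 Y15.5
; layer 6
G0 Z7.6
G0 X15.4 Y14.6
G1 X13.4 Y15.6
G1 X11.8 Y14.0
G1 X12.8 Y12.0
G1 X15.1 Y12.3
G1 X15.4 Y14.6
M2 ; end

The solid is a regular 5-sided pyramid, base circumscribed radius ≈ 13.7 mm, apex at z ≈ 8.9 mm. Slicing at Δz = 1.3 mm — 7 equal slices spanning the solid's height, so layer i sits at z = i·h/7 — gives 6 non-empty perimeters. Each is a 5-segment closed polygon; G0 lifts to the layer z and rapids to the start vertex, then G1 traces the edges. The cross-section shrinks linearly with z (the slice at the apex is degenerate and omitted).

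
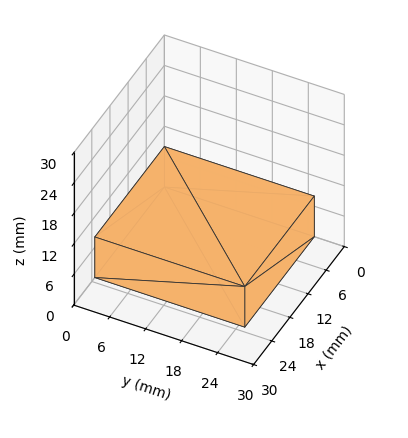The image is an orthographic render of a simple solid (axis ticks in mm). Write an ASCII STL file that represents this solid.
Reading the render: the shape is a rectangular box, roughly 23 × 25 mm footprint and 8 mm tall (dimensions read to the nearest mm from the axis ticks). For the STL, each face is triangulated and given an outward normal.

solid part
  facet normal 0.0000 0.0000 -1.0000
    outer loop
      vertex 23.000 25.000 0.000
      vertex 23.000 0.000 0.000
      vertex 0.000 0.000 0.000
    endloop
  endfacet
  facet normal 0.0000 0.0000 -1.0000
    outer loop
      vertex 0.000 25.000 0.000
      vertex 23.000 25.000 0.000
      vertex 0.000 0.000 0.000
    endloop
  endfacet
  facet normal 0.0000 0.0000 1.0000
    outer loop
      vertex 0.000 0.000 8.000
      vertex 23.000 0.000 8.000
      vertex 23.000 25.000 8.000
    endloop
  endfacet
  facet normal 0.0000 0.0000 1.0000
    outer loop
      vertex 0.000 0.000 8.000
      vertex 23.000 25.000 8.000
      vertex 0.000 25.000 8.000
    endloop
  endfacet
  facet normal 0.0000 -1.0000 0.0000
    outer loop
      vertex 0.000 0.000 0.000
      vertex 23.000 0.000 0.000
      vertex 23.000 0.000 8.000
    endloop
  endfacet
  facet normal 0.0000 -1.0000 0.0000
    outer loop
      vertex 0.000 0.000 0.000
      vertex 23.000 0.000 8.000
      vertex 0.000 0.000 8.000
    endloop
  endfacet
  facet normal 0.0000 1.0000 0.0000
    outer loop
      vertex 23.000 25.000 8.000
      vertex 23.000 25.000 0.000
      vertex 0.000 25.000 0.000
    endloop
  endfacet
  facet normal 0.0000 1.0000 0.0000
    outer loop
      vertex 0.000 25.000 8.000
      vertex 23.000 25.000 8.000
      vertex 0.000 25.000 0.000
    endloop
  endfacet
  facet normal -1.0000 0.0000 0.0000
    outer loop
      vertex 0.000 25.000 8.000
      vertex 0.000 25.000 0.000
      vertex 0.000 0.000 0.000
    endloop
  endfacet
  facet normal -1.0000 0.0000 0.0000
    outer loop
      vertex 0.000 0.000 8.000
      vertex 0.000 25.000 8.000
      vertex 0.000 0.000 0.000
    endloop
  endfacet
  facet normal 1.0000 0.0000 0.0000
    outer loop
      vertex 23.000 0.000 0.000
      vertex 23.000 25.000 0.000
      vertex 23.000 25.000 8.000
    endloop
  endfacet
  facet normal 1.0000 0.0000 0.0000
    outer loop
      vertex 23.000 0.000 0.000
      vertex 23.000 25.000 8.000
      vertex 23.000 0.000 8.000
    endloop
  endfacet
endsolid part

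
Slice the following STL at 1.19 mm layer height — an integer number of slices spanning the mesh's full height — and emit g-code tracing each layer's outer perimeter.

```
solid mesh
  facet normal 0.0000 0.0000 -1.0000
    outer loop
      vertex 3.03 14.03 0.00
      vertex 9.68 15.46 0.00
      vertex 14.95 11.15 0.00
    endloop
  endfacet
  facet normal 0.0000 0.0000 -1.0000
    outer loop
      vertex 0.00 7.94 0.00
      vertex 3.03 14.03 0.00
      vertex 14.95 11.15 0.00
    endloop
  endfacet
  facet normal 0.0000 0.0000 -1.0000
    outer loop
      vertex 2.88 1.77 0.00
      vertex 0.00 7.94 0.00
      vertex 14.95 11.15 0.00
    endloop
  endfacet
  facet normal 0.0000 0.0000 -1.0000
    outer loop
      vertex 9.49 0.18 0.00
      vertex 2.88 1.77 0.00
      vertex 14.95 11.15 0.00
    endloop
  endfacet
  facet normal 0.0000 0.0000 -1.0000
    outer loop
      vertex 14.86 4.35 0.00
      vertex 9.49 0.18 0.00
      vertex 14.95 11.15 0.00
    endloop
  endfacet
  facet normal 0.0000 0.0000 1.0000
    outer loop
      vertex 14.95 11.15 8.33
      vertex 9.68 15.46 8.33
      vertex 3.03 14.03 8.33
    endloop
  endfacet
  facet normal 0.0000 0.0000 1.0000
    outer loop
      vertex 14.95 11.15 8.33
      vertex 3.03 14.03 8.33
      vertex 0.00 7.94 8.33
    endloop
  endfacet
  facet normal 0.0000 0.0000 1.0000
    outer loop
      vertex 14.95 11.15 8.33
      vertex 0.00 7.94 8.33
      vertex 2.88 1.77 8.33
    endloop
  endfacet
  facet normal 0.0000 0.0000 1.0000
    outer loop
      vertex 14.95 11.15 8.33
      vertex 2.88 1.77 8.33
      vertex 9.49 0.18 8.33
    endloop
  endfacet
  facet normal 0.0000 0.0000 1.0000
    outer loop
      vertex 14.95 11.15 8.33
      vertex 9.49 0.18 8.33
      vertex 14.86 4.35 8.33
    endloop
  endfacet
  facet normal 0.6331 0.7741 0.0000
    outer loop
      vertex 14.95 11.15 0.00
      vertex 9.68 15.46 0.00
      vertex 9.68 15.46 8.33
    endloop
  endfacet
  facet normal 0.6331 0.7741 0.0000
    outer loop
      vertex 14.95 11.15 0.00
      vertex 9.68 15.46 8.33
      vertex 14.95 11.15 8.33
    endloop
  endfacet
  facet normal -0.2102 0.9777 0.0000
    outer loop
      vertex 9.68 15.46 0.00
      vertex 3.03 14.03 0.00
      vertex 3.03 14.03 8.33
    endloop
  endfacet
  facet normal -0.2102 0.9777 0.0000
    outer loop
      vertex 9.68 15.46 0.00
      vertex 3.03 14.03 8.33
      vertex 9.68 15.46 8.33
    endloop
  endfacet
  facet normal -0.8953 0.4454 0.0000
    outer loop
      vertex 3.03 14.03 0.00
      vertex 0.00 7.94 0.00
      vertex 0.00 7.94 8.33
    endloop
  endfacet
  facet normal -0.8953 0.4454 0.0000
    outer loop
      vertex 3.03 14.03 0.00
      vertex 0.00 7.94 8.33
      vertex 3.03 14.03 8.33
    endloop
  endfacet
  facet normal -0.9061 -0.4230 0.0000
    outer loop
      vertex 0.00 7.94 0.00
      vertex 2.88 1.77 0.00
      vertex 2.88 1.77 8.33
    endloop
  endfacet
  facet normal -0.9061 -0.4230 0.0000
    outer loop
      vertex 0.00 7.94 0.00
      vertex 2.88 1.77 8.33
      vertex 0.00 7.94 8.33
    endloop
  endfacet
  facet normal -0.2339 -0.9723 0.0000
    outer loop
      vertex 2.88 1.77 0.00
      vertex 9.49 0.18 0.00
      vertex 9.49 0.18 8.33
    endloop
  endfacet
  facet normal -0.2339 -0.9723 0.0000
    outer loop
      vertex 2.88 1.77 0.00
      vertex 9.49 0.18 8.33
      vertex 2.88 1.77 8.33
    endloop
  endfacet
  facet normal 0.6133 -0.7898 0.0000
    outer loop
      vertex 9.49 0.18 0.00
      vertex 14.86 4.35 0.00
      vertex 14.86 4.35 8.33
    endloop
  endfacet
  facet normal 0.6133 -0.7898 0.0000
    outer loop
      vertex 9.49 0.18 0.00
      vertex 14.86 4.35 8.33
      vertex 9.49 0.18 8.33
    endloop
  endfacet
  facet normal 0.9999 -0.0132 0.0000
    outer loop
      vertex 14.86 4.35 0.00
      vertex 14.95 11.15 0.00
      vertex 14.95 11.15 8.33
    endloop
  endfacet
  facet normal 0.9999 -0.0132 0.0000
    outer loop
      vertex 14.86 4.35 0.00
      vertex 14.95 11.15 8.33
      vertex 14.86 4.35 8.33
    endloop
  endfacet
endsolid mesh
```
; perimeter-only toolpath
G21 ; units = mm
G90 ; absolute positioning
G28 ; home
; layer 1
G0 Z1.19
G0 X14.95 Y11.15
G1 X9.68 Y15.46
G1 X3.03 Y14.03
G1 X0.00 Y7.94
G1 X2.88 Y1.77
G1 X9.49 Y0.18
G1 X14.86 Y4.35
G1 X14.95 Y11.15
; layer 2
G0 Z2.38
G0 X14.95 Y11.15
G1 X9.68 Y15.46
G1 X3.03 Y14.03
G1 X0.00 Y7.94
G1 X2.88 Y1.77
G1 X9.49 Y0.18
G1 X14.86 Y4.35
G1 X14.95 Y11.15
; layer 3
G0 Z3.57
G0 X14.95 Y11.15
G1 X9.68 Y15.46
G1 X3.03 Y14.03
G1 X0.00 Y7.94
G1 X2.88 Y1.77
G1 X9.49 Y0.18
G1 X14.86 Y4.35
G1 X14.95 Y11.15
; layer 4
G0 Z4.76
G0 X14.95 Y11.15
G1 X9.68 Y15.46
G1 X3.03 Y14.03
G1 X0.00 Y7.94
G1 X2.88 Y1.77
G1 X9.49 Y0.18
G1 X14.86 Y4.35
G1 X14.95 Y11.15
; layer 5
G0 Z5.95
G0 X14.95 Y11.15
G1 X9.68 Y15.46
G1 X3.03 Y14.03
G1 X0.00 Y7.94
G1 X2.88 Y1.77
G1 X9.49 Y0.18
G1 X14.86 Y4.35
G1 X14.95 Y11.15
; layer 6
G0 Z7.14
G0 X14.95 Y11.15
G1 X9.68 Y15.46
G1 X3.03 Y14.03
G1 X0.00 Y7.94
G1 X2.88 Y1.77
G1 X9.49 Y0.18
G1 X14.86 Y4.35
G1 X14.95 Y11.15
; layer 7
G0 Z8.33
G0 X14.95 Y11.15
G1 X9.68 Y15.46
G1 X3.03 Y14.03
G1 X0.00 Y7.94
G1 X2.88 Y1.77
G1 X9.49 Y0.18
G1 X14.86 Y4.35
G1 X14.95 Y11.15
M2 ; end

The solid is a regular 7-sided prism (a cylinder approximated with 7 flat sides), circumscribed radius ≈ 7.84 mm, height ≈ 8.33 mm. Slicing at Δz = 1.19 mm — 7 equal slices spanning the solid's height, so layer i sits at z = i·h/7 — gives 7 non-empty perimeters. Each is a 7-segment closed polygon; G0 lifts to the layer z and rapids to the start vertex, then G1 traces the edges.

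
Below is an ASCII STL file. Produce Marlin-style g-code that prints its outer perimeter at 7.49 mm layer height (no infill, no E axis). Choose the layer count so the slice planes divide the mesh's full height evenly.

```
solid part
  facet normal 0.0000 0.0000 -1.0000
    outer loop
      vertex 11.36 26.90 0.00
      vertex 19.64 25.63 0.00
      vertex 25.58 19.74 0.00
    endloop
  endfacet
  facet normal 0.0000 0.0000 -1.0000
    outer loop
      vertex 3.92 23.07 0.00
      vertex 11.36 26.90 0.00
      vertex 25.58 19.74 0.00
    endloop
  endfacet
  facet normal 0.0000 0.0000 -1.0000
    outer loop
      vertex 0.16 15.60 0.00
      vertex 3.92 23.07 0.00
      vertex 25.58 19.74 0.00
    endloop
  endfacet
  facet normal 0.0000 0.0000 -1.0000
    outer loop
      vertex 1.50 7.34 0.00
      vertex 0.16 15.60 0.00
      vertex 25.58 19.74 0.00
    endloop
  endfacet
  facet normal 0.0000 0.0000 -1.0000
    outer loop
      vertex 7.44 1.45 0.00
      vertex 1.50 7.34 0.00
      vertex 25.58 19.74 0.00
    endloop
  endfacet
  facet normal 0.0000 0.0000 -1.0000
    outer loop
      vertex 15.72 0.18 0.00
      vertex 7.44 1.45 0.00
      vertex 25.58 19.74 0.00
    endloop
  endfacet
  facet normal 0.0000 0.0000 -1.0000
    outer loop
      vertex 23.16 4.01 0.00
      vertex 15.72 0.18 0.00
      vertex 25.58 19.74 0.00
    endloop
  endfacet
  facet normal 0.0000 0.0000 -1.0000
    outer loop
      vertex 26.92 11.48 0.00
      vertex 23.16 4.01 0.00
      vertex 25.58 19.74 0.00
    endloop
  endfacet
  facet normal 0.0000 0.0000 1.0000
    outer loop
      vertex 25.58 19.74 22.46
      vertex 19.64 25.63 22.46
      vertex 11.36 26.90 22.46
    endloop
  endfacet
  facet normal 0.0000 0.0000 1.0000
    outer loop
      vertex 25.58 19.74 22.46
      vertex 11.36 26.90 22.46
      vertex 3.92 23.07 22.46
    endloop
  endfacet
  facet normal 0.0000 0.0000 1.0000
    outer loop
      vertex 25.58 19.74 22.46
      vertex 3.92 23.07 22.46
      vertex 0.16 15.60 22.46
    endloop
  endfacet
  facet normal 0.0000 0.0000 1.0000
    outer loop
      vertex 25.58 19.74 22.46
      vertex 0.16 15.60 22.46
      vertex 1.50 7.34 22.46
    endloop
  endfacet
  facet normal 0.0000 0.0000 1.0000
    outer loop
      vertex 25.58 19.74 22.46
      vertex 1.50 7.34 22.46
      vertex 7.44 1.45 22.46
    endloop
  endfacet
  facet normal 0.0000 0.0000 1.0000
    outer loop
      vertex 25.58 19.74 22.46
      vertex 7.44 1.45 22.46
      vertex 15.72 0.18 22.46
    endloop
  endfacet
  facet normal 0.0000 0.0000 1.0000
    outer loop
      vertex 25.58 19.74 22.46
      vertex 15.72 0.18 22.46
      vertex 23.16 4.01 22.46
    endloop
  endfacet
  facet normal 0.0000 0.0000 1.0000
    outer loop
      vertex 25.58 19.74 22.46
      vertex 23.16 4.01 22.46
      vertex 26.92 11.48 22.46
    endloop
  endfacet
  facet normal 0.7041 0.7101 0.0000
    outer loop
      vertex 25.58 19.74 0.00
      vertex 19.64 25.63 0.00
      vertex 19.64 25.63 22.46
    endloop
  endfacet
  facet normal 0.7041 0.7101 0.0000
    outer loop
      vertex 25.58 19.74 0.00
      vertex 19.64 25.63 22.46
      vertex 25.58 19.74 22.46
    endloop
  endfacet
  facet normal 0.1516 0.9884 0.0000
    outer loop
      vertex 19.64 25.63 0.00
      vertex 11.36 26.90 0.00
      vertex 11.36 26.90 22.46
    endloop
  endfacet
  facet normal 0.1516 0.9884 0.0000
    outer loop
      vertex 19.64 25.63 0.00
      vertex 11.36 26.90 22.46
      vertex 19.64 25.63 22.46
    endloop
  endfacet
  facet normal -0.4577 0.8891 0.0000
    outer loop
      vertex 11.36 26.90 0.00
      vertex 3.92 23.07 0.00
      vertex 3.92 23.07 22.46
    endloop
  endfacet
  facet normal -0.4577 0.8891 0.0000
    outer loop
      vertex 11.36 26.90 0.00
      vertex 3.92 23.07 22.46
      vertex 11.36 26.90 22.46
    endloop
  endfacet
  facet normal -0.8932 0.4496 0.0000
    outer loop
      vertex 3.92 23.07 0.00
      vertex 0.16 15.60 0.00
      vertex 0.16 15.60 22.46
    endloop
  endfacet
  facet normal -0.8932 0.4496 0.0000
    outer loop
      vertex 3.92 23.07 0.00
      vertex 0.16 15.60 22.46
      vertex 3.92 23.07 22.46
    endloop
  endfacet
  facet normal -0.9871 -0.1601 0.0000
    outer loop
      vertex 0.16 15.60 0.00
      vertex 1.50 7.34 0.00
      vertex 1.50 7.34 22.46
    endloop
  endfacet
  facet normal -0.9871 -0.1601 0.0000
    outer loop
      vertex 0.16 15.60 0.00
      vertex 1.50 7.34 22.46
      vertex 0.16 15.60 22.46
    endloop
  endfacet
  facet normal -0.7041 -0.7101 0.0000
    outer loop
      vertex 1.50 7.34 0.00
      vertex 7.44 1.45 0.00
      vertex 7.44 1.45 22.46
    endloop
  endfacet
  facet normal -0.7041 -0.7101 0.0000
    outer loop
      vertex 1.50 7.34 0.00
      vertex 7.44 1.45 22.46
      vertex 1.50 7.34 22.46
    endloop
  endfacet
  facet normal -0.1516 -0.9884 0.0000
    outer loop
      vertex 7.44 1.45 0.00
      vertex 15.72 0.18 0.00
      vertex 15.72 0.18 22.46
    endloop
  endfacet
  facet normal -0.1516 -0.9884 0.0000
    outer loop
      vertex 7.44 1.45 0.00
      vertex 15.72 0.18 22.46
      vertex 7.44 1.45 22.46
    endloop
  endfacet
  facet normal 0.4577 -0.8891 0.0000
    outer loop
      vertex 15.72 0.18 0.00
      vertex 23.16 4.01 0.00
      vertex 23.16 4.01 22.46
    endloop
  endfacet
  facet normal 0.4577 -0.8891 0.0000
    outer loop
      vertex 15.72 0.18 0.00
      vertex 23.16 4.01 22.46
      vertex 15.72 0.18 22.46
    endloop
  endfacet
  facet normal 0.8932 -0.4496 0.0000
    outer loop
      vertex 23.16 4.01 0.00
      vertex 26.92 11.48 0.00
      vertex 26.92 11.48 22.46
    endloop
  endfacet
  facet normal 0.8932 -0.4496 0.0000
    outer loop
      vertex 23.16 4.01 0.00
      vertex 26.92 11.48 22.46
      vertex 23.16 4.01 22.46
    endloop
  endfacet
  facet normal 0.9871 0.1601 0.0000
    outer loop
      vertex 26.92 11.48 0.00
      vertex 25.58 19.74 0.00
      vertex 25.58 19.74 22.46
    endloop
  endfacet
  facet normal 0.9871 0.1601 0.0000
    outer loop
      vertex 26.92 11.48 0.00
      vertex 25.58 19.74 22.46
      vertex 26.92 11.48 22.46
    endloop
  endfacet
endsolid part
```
; perimeter-only toolpath
G21 ; units = mm
G90 ; absolute positioning
G28 ; home
; layer 1
G0 Z7.49
G0 X25.58 Y19.74
G1 X19.64 Y25.63
G1 X11.36 Y26.90
G1 X3.92 Y23.07
G1 X0.16 Y15.60
G1 X1.50 Y7.34
G1 X7.44 Y1.45
G1 X15.72 Y0.18
G1 X23.16 Y4.01
G1 X26.92 Y11.48
G1 X25.58 Y19.74
; layer 2
G0 Z14.97
G0 X25.58 Y19.74
G1 X19.64 Y25.63
G1 X11.36 Y26.90
G1 X3.92 Y23.07
G1 X0.16 Y15.60
G1 X1.50 Y7.34
G1 X7.44 Y1.45
G1 X15.72 Y0.18
G1 X23.16 Y4.01
G1 X26.92 Y11.48
G1 X25.58 Y19.74
; layer 3
G0 Z22.46
G0 X25.58 Y19.74
G1 X19.64 Y25.63
G1 X11.36 Y26.90
G1 X3.92 Y23.07
G1 X0.16 Y15.60
G1 X1.50 Y7.34
G1 X7.44 Y1.45
G1 X15.72 Y0.18
G1 X23.16 Y4.01
G1 X26.92 Y11.48
G1 X25.58 Y19.74
M2 ; end

The solid is a regular 10-sided prism (a cylinder approximated with 10 flat sides), circumscribed radius ≈ 13.5 mm, height ≈ 22.5 mm. Slicing at Δz = 7.49 mm — 3 equal slices spanning the solid's height, so layer i sits at z = i·h/3 — gives 3 non-empty perimeters. Each is a 10-segment closed polygon; G0 lifts to the layer z and rapids to the start vertex, then G1 traces the edges.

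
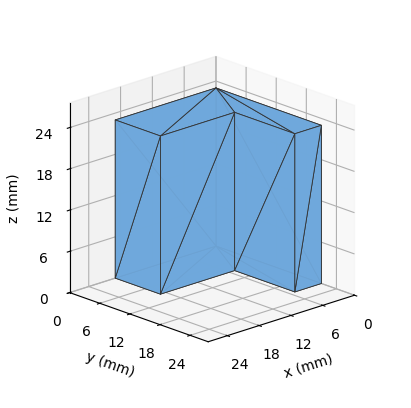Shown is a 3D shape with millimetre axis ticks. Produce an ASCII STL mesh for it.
Reading the render: the shape is an L-shaped prism: outer 19 × 21 mm, arm thicknesses ≈ 9 mm (horizontal) and 5 mm (vertical), extruded 23 mm in z (dimensions read to the nearest mm from the axis ticks). For the STL, each face is triangulated and given an outward normal.

solid part
  facet normal 0.0000 0.0000 -1.0000
    outer loop
      vertex 19.00 9.00 0.00
      vertex 19.00 0.00 0.00
      vertex 0.00 0.00 0.00
    endloop
  endfacet
  facet normal 0.0000 0.0000 -1.0000
    outer loop
      vertex 5.00 9.00 0.00
      vertex 19.00 9.00 0.00
      vertex 0.00 0.00 0.00
    endloop
  endfacet
  facet normal 0.0000 0.0000 -1.0000
    outer loop
      vertex 5.00 21.00 0.00
      vertex 5.00 9.00 0.00
      vertex 0.00 0.00 0.00
    endloop
  endfacet
  facet normal 0.0000 0.0000 -1.0000
    outer loop
      vertex 0.00 21.00 0.00
      vertex 5.00 21.00 0.00
      vertex 0.00 0.00 0.00
    endloop
  endfacet
  facet normal 0.0000 0.0000 1.0000
    outer loop
      vertex 0.00 0.00 23.00
      vertex 19.00 0.00 23.00
      vertex 19.00 9.00 23.00
    endloop
  endfacet
  facet normal 0.0000 0.0000 1.0000
    outer loop
      vertex 0.00 0.00 23.00
      vertex 19.00 9.00 23.00
      vertex 5.00 9.00 23.00
    endloop
  endfacet
  facet normal 0.0000 0.0000 1.0000
    outer loop
      vertex 0.00 0.00 23.00
      vertex 5.00 9.00 23.00
      vertex 5.00 21.00 23.00
    endloop
  endfacet
  facet normal 0.0000 0.0000 1.0000
    outer loop
      vertex 0.00 0.00 23.00
      vertex 5.00 21.00 23.00
      vertex 0.00 21.00 23.00
    endloop
  endfacet
  facet normal 0.0000 -1.0000 0.0000
    outer loop
      vertex 0.00 0.00 0.00
      vertex 19.00 0.00 0.00
      vertex 19.00 0.00 23.00
    endloop
  endfacet
  facet normal 0.0000 -1.0000 0.0000
    outer loop
      vertex 0.00 0.00 0.00
      vertex 19.00 0.00 23.00
      vertex 0.00 0.00 23.00
    endloop
  endfacet
  facet normal 1.0000 0.0000 0.0000
    outer loop
      vertex 19.00 0.00 0.00
      vertex 19.00 9.00 0.00
      vertex 19.00 9.00 23.00
    endloop
  endfacet
  facet normal 1.0000 0.0000 0.0000
    outer loop
      vertex 19.00 0.00 0.00
      vertex 19.00 9.00 23.00
      vertex 19.00 0.00 23.00
    endloop
  endfacet
  facet normal 0.0000 1.0000 0.0000
    outer loop
      vertex 19.00 9.00 0.00
      vertex 5.00 9.00 0.00
      vertex 5.00 9.00 23.00
    endloop
  endfacet
  facet normal 0.0000 1.0000 0.0000
    outer loop
      vertex 19.00 9.00 0.00
      vertex 5.00 9.00 23.00
      vertex 19.00 9.00 23.00
    endloop
  endfacet
  facet normal 1.0000 0.0000 0.0000
    outer loop
      vertex 5.00 9.00 0.00
      vertex 5.00 21.00 0.00
      vertex 5.00 21.00 23.00
    endloop
  endfacet
  facet normal 1.0000 0.0000 0.0000
    outer loop
      vertex 5.00 9.00 0.00
      vertex 5.00 21.00 23.00
      vertex 5.00 9.00 23.00
    endloop
  endfacet
  facet normal 0.0000 1.0000 0.0000
    outer loop
      vertex 5.00 21.00 0.00
      vertex 0.00 21.00 0.00
      vertex 0.00 21.00 23.00
    endloop
  endfacet
  facet normal 0.0000 1.0000 0.0000
    outer loop
      vertex 5.00 21.00 0.00
      vertex 0.00 21.00 23.00
      vertex 5.00 21.00 23.00
    endloop
  endfacet
  facet normal -1.0000 0.0000 0.0000
    outer loop
      vertex 0.00 21.00 0.00
      vertex 0.00 0.00 0.00
      vertex 0.00 0.00 23.00
    endloop
  endfacet
  facet normal -1.0000 0.0000 0.0000
    outer loop
      vertex 0.00 21.00 0.00
      vertex 0.00 0.00 23.00
      vertex 0.00 21.00 23.00
    endloop
  endfacet
endsolid part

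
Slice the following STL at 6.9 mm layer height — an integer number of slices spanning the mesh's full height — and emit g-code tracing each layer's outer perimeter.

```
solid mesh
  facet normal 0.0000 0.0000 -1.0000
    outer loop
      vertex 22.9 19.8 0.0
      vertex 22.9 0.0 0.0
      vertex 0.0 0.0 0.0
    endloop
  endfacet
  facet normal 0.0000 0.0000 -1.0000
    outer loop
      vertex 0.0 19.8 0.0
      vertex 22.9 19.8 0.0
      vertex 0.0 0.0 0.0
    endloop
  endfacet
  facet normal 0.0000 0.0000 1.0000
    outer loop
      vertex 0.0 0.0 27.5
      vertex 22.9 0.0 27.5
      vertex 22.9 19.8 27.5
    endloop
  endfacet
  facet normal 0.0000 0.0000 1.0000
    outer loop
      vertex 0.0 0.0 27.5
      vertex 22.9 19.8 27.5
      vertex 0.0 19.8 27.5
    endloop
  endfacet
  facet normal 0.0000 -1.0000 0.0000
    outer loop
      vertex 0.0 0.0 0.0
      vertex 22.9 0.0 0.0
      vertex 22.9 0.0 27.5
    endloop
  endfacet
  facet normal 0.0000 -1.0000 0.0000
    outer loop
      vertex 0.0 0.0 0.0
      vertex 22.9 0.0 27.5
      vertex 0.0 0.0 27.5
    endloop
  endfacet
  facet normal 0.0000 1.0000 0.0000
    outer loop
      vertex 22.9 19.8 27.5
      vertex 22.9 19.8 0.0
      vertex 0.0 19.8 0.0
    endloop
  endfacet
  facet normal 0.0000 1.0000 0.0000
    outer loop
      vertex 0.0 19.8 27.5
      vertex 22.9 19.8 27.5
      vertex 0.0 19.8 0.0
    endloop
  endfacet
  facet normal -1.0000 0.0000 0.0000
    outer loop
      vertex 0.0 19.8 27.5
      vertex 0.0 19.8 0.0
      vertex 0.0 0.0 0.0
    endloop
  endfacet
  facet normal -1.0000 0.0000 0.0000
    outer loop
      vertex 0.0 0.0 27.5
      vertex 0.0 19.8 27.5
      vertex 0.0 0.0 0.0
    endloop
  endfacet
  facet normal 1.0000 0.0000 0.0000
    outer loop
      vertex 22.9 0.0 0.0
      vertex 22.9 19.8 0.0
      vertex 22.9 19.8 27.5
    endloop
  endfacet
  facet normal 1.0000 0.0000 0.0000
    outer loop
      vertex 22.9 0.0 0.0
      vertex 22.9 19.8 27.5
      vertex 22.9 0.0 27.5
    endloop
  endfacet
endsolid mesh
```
; perimeter-only toolpath
G21 ; units = mm
G90 ; absolute positioning
G28 ; home
; layer 1
G0 Z6.9
G0 X0.0 Y0.0
G1 X22.9 Y0.0
G1 X22.9 Y19.8
G1 X0.0 Y19.8
G1 X0.0 Y0.0
; layer 2
G0 Z13.8
G0 X0.0 Y0.0
G1 X22.9 Y0.0
G1 X22.9 Y19.8
G1 X0.0 Y19.8
G1 X0.0 Y0.0
; layer 3
G0 Z20.6
G0 X0.0 Y0.0
G1 X22.9 Y0.0
G1 X22.9 Y19.8
G1 X0.0 Y19.8
G1 X0.0 Y0.0
; layer 4
G0 Z27.5
G0 X0.0 Y0.0
G1 X22.9 Y0.0
G1 X22.9 Y19.8
G1 X0.0 Y19.8
G1 X0.0 Y0.0
M2 ; end

The solid is a rectangular box, roughly 22.9 × 19.8 mm footprint and 27.5 mm tall. Slicing at Δz = 6.9 mm — 4 equal slices spanning the solid's height, so layer i sits at z = i·h/4 — gives 4 non-empty perimeters. Each is a 4-segment closed polygon; G0 lifts to the layer z and rapids to the start vertex, then G1 traces the edges.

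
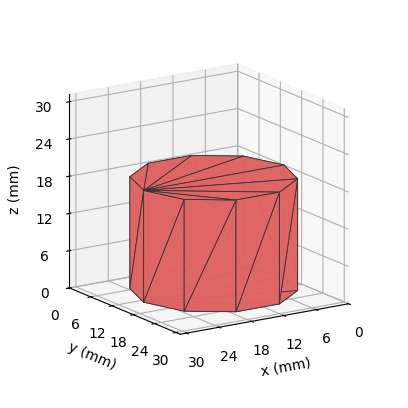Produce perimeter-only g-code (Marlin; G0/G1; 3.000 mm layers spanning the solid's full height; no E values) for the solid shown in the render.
Reading the render: the shape is a regular 10-sided prism (a cylinder approximated with 10 flat sides), circumscribed radius ≈ 13 mm, height ≈ 18 mm (dimensions read to the nearest mm from the axis ticks). For the g-code, the solid's height is divided into equal slices at the stated Δz and each level perimeter traced with G1 moves after a G0 lift.

; perimeter-only toolpath
G21 ; units = mm
G90 ; absolute positioning
G28 ; home
; layer 1
G0 Z3.000
G0 X26.000 Y13.000
G1 X23.517 Y20.641
G1 X17.017 Y25.364
G1 X8.983 Y25.364
G1 X2.483 Y20.641
G1 X0.000 Y13.000
G1 X2.483 Y5.359
G1 X8.983 Y0.636
G1 X17.017 Y0.636
G1 X23.517 Y5.359
G1 X26.000 Y13.000
; layer 2
G0 Z6.000
G0 X26.000 Y13.000
G1 X23.517 Y20.641
G1 X17.017 Y25.364
G1 X8.983 Y25.364
G1 X2.483 Y20.641
G1 X0.000 Y13.000
G1 X2.483 Y5.359
G1 X8.983 Y0.636
G1 X17.017 Y0.636
G1 X23.517 Y5.359
G1 X26.000 Y13.000
; layer 3
G0 Z9.000
G0 X26.000 Y13.000
G1 X23.517 Y20.641
G1 X17.017 Y25.364
G1 X8.983 Y25.364
G1 X2.483 Y20.641
G1 X0.000 Y13.000
G1 X2.483 Y5.359
G1 X8.983 Y0.636
G1 X17.017 Y0.636
G1 X23.517 Y5.359
G1 X26.000 Y13.000
; layer 4
G0 Z12.000
G0 X26.000 Y13.000
G1 X23.517 Y20.641
G1 X17.017 Y25.364
G1 X8.983 Y25.364
G1 X2.483 Y20.641
G1 X0.000 Y13.000
G1 X2.483 Y5.359
G1 X8.983 Y0.636
G1 X17.017 Y0.636
G1 X23.517 Y5.359
G1 X26.000 Y13.000
; layer 5
G0 Z15.000
G0 X26.000 Y13.000
G1 X23.517 Y20.641
G1 X17.017 Y25.364
G1 X8.983 Y25.364
G1 X2.483 Y20.641
G1 X0.000 Y13.000
G1 X2.483 Y5.359
G1 X8.983 Y0.636
G1 X17.017 Y0.636
G1 X23.517 Y5.359
G1 X26.000 Y13.000
; layer 6
G0 Z18.000
G0 X26.000 Y13.000
G1 X23.517 Y20.641
G1 X17.017 Y25.364
G1 X8.983 Y25.364
G1 X2.483 Y20.641
G1 X0.000 Y13.000
G1 X2.483 Y5.359
G1 X8.983 Y0.636
G1 X17.017 Y0.636
G1 X23.517 Y5.359
G1 X26.000 Y13.000
M2 ; end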